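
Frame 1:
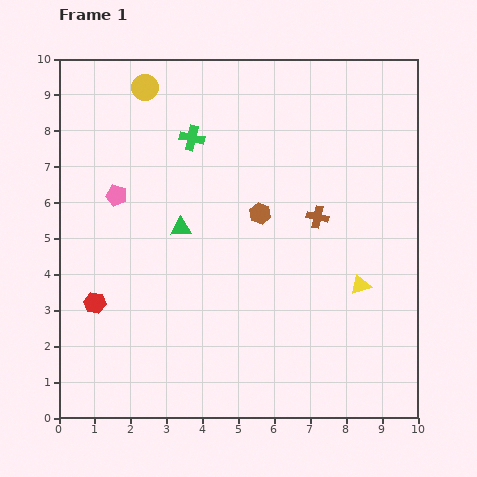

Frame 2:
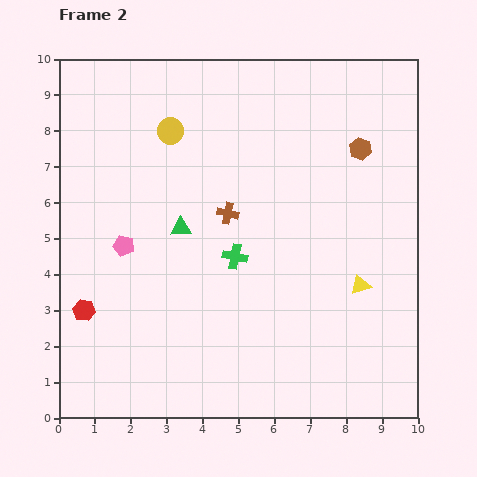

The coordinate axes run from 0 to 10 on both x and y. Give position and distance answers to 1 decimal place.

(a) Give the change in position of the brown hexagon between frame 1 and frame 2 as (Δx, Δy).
(2.8, 1.8)

The brown hexagon was at (5.6, 5.7) in frame 1 and (8.4, 7.5) in frame 2.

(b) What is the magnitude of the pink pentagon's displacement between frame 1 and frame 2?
1.4

The pink pentagon moved from (1.6, 6.2) to (1.8, 4.8), a distance of √(0.2² + 1.4²) ≈ 1.4.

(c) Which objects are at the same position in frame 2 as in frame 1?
the yellow triangle, the green triangle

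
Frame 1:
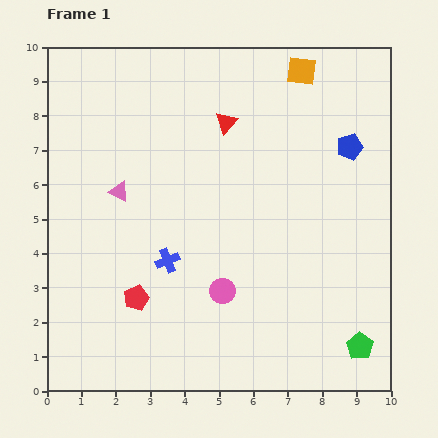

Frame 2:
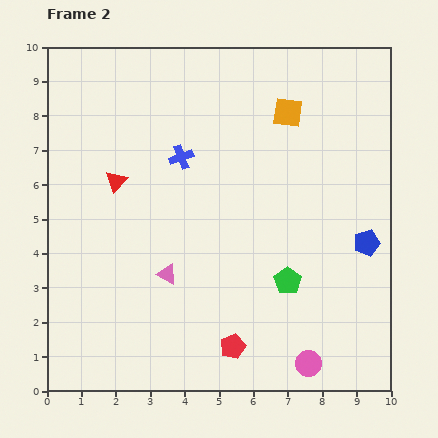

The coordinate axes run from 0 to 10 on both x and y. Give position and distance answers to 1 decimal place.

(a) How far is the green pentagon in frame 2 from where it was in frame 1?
2.8

The green pentagon moved from (9.1, 1.3) to (7.0, 3.2), a distance of √(2.1² + 1.9²) ≈ 2.8.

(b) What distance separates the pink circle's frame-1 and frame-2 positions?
3.3

The pink circle moved from (5.1, 2.9) to (7.6, 0.8), a distance of √(2.5² + 2.1²) ≈ 3.3.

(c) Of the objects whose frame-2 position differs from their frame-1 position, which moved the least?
the orange square

(moved 1.3)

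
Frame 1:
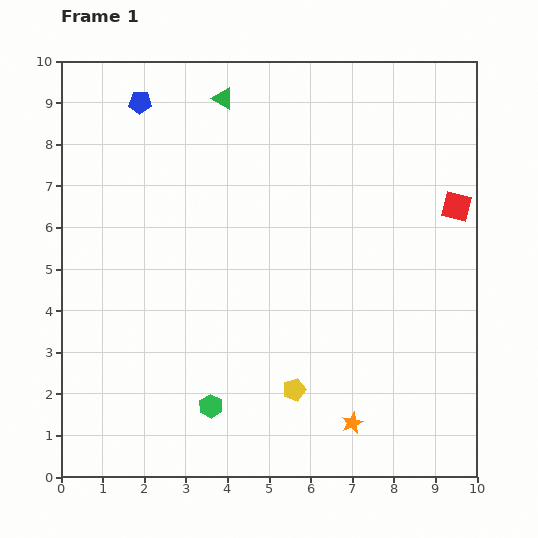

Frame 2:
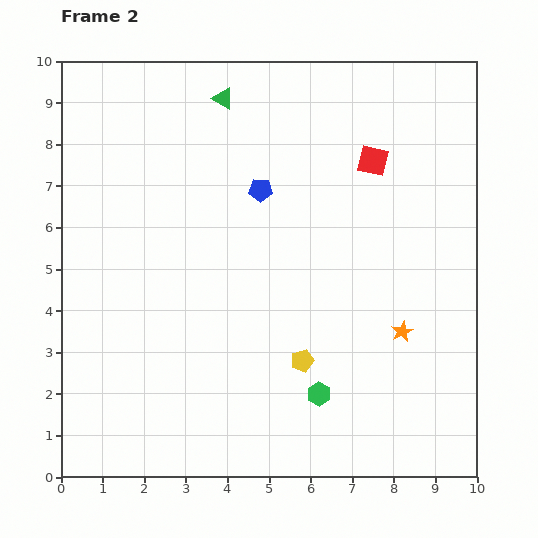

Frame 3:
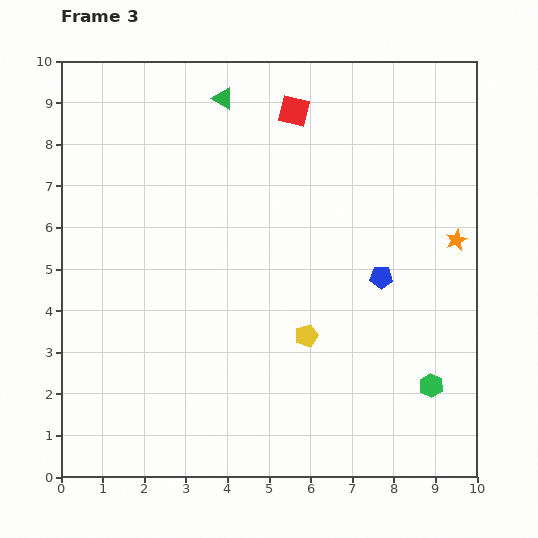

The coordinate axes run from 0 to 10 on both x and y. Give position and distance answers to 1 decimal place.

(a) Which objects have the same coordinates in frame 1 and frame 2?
the green triangle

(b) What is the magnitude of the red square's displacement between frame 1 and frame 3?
4.5

The red square moved from (9.5, 6.5) to (5.6, 8.8), a distance of √(3.9² + 2.3²) ≈ 4.5.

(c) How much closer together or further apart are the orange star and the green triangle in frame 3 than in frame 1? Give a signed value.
-1.8

Distance in frame 1: 8.4. Distance in frame 3: 6.6.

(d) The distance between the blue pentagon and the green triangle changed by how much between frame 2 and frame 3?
+3.3

Distance in frame 2: 2.4. Distance in frame 3: 5.7.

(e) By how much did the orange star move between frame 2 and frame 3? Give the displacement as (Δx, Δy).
(1.3, 2.2)

The orange star was at (8.2, 3.5) in frame 2 and (9.5, 5.7) in frame 3.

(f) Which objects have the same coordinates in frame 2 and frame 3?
the green triangle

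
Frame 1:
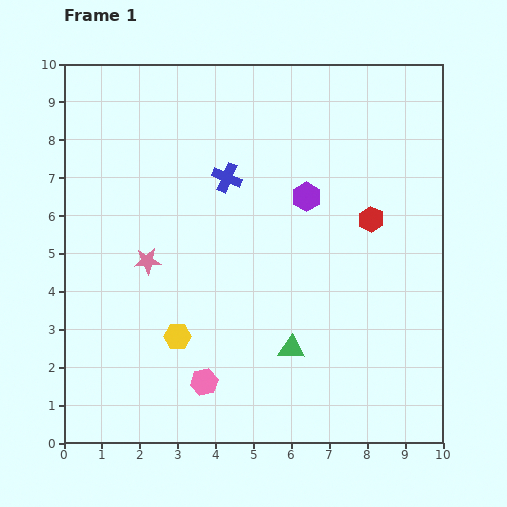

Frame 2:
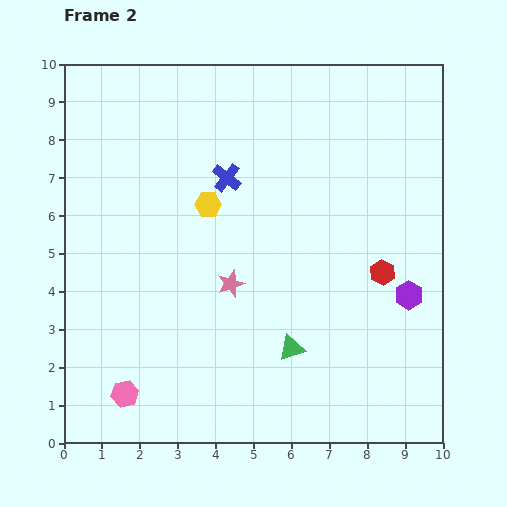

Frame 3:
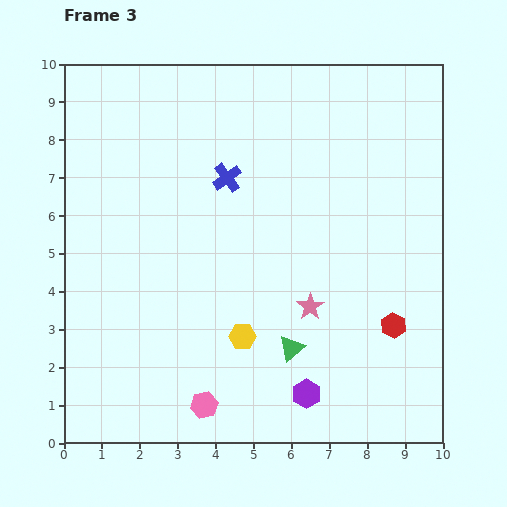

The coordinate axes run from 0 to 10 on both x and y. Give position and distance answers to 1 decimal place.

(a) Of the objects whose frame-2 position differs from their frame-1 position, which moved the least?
the red hexagon

(moved 1.4)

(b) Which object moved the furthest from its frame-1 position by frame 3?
the purple hexagon

(moved 5.2; next 4.5)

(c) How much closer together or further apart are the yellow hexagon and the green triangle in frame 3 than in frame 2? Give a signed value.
-3.1

Distance in frame 2: 4.4. Distance in frame 3: 1.3.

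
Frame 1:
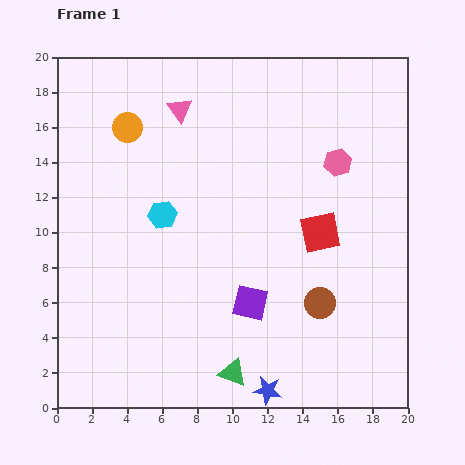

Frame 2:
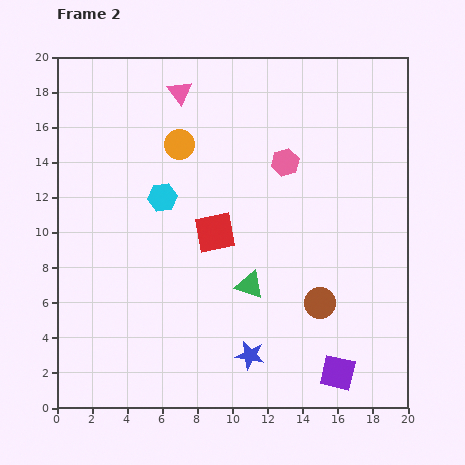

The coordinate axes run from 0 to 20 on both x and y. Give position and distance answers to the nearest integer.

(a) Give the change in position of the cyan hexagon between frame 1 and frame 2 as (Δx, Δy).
(0, 1)

The cyan hexagon was at (6, 11) in frame 1 and (6, 12) in frame 2.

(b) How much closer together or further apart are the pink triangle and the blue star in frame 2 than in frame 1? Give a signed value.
-1

Distance in frame 1: 17. Distance in frame 2: 16.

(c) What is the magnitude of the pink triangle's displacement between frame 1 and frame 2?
1

The pink triangle moved from (7, 17) to (7, 18), a distance of √(0² + 1²) ≈ 1.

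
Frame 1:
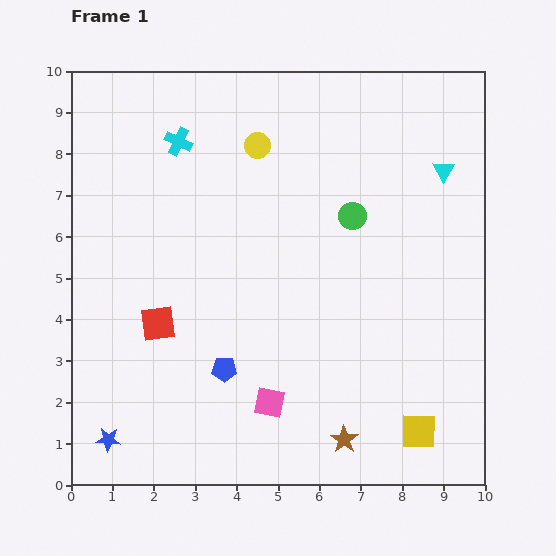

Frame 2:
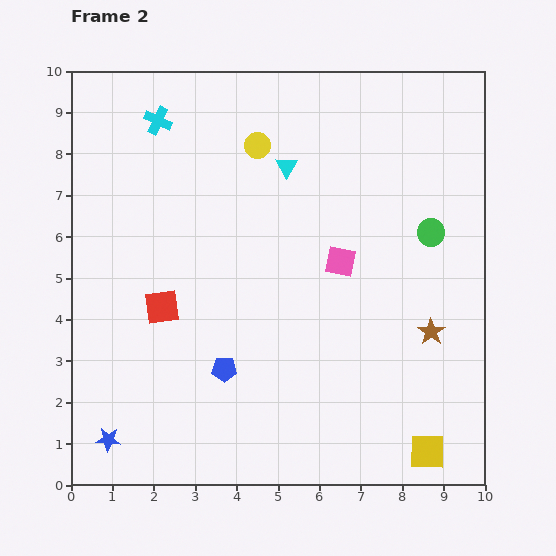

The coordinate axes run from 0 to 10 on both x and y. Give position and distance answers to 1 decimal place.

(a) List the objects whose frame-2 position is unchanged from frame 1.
the blue pentagon, the yellow circle, the blue star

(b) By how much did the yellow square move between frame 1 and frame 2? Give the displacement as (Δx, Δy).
(0.2, -0.5)

The yellow square was at (8.4, 1.3) in frame 1 and (8.6, 0.8) in frame 2.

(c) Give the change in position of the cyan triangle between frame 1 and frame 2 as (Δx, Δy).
(-3.8, 0.1)

The cyan triangle was at (9.0, 7.6) in frame 1 and (5.2, 7.7) in frame 2.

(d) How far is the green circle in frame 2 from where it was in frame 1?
1.9

The green circle moved from (6.8, 6.5) to (8.7, 6.1), a distance of √(1.9² + 0.4²) ≈ 1.9.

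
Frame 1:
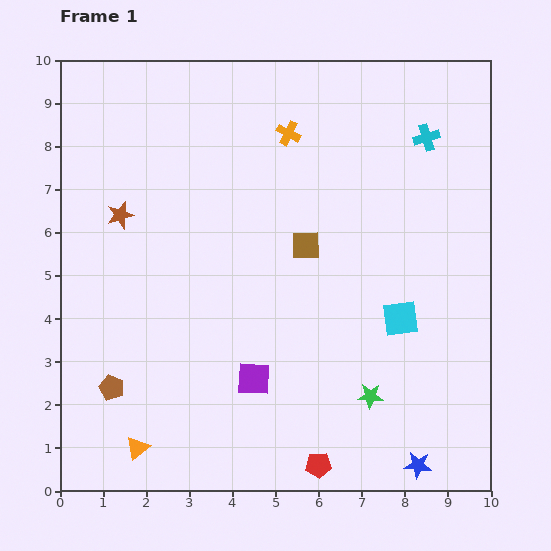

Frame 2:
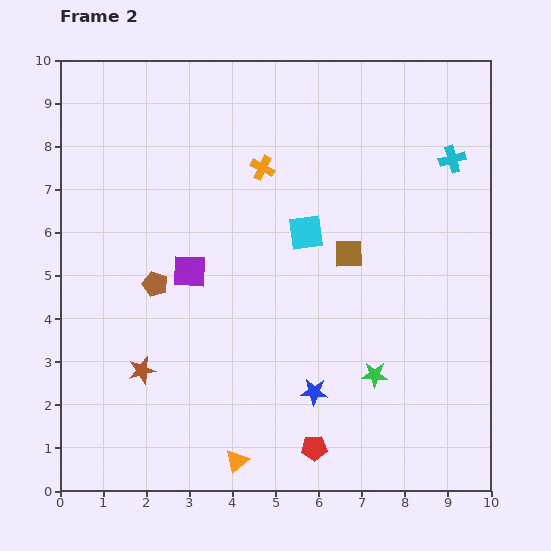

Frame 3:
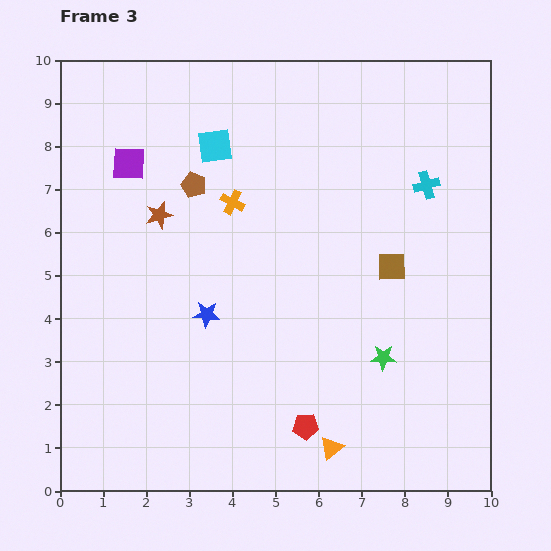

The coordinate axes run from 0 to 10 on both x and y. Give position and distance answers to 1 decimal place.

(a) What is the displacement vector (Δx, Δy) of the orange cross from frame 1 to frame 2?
(-0.6, -0.8)

The orange cross was at (5.3, 8.3) in frame 1 and (4.7, 7.5) in frame 2.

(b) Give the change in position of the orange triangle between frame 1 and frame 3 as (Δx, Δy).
(4.5, 0.0)

The orange triangle was at (1.8, 1.0) in frame 1 and (6.3, 1.0) in frame 3.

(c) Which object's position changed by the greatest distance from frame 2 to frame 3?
the brown star

(moved 3.6; next 3.1)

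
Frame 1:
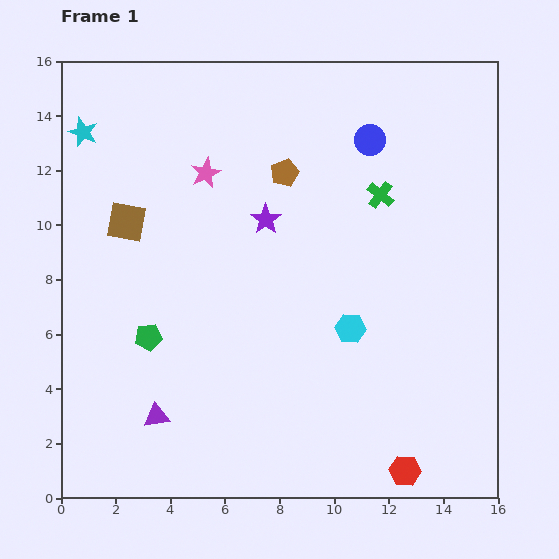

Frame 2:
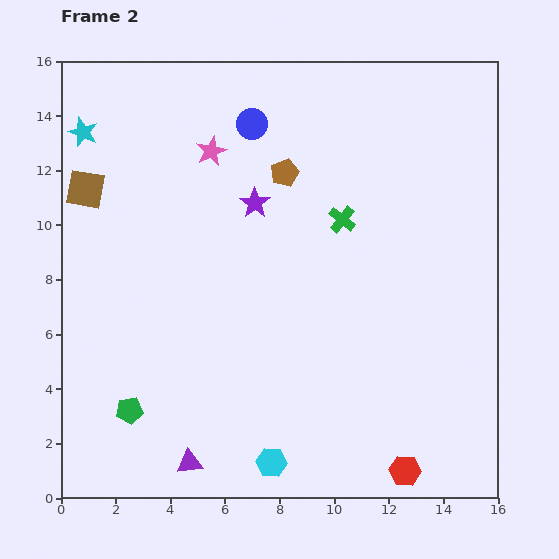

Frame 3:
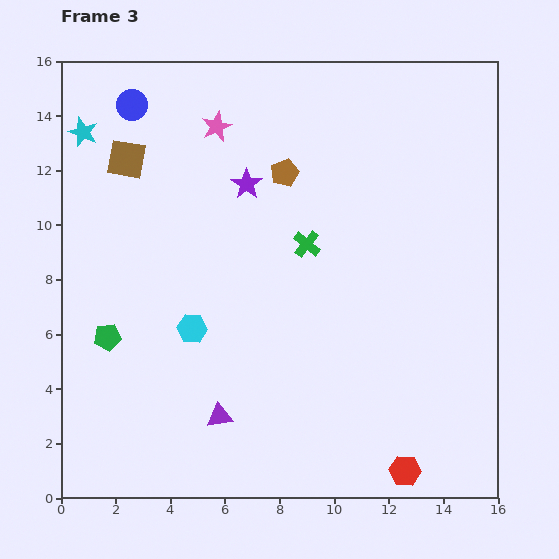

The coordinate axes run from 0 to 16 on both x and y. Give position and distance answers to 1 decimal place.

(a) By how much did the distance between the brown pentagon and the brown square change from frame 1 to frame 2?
+1.2

Distance in frame 1: 6.1. Distance in frame 2: 7.3.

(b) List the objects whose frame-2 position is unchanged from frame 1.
the brown pentagon, the cyan star, the red hexagon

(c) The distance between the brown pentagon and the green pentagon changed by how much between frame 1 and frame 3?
+1.0

Distance in frame 1: 7.8. Distance in frame 3: 8.8.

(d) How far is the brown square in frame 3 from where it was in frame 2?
1.9

The brown square moved from (0.9, 11.3) to (2.4, 12.4), a distance of √(1.5² + 1.1²) ≈ 1.9.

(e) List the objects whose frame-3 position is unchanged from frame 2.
the brown pentagon, the cyan star, the red hexagon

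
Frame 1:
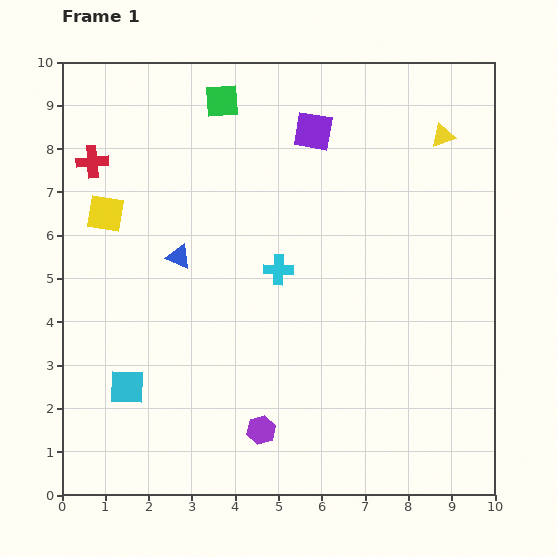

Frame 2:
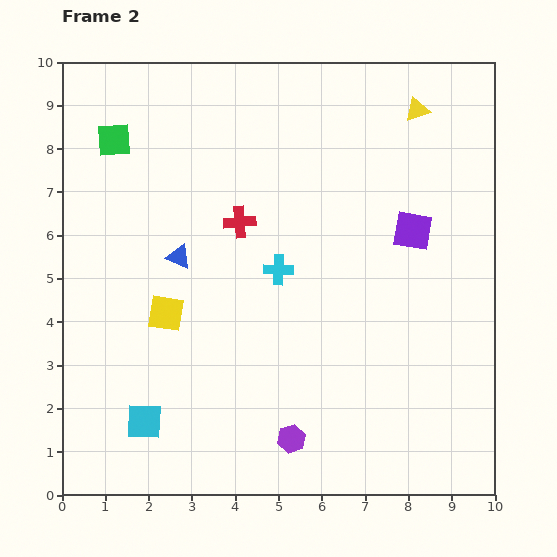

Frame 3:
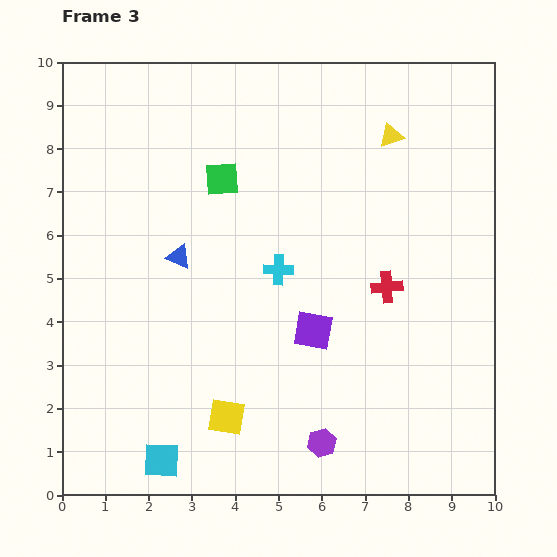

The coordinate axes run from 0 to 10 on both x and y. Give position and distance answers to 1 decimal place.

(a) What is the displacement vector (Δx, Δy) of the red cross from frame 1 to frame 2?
(3.4, -1.4)

The red cross was at (0.7, 7.7) in frame 1 and (4.1, 6.3) in frame 2.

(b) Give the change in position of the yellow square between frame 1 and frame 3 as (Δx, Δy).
(2.8, -4.7)

The yellow square was at (1.0, 6.5) in frame 1 and (3.8, 1.8) in frame 3.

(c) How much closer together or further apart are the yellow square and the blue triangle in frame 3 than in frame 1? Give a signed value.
+1.9

Distance in frame 1: 2.0. Distance in frame 3: 3.9.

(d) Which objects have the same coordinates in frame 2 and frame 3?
the blue triangle, the cyan cross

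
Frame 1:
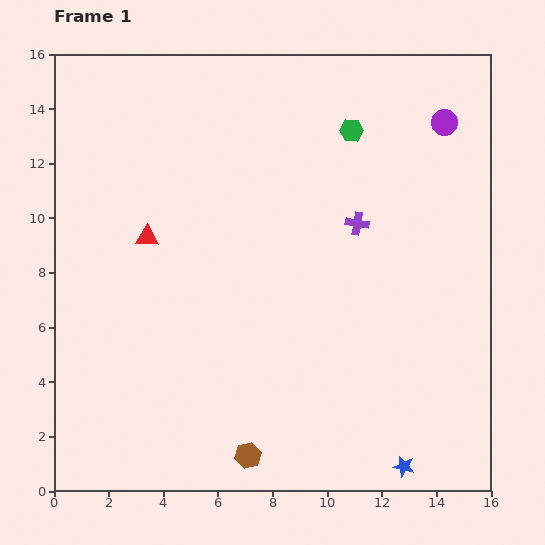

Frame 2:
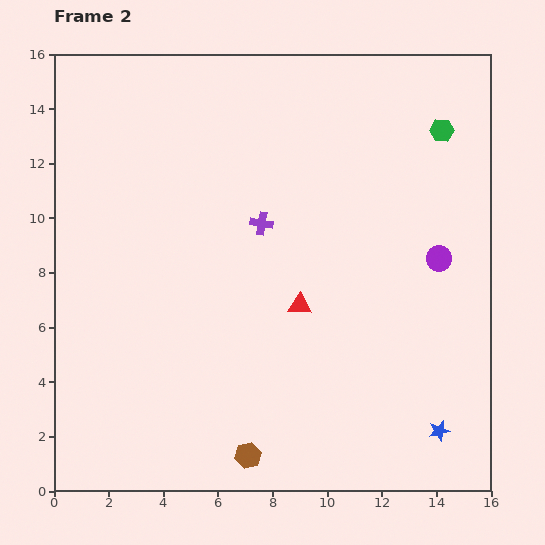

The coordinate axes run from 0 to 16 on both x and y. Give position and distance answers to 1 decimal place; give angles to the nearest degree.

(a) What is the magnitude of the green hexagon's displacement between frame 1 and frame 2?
3.3

The green hexagon moved from (10.9, 13.2) to (14.2, 13.2), a distance of √(3.3² + 0.0²) ≈ 3.3.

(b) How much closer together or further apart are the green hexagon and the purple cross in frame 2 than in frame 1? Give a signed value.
+4.0

Distance in frame 1: 3.4. Distance in frame 2: 7.4.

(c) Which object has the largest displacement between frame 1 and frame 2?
the red triangle

(moved 6.1; next 5.0)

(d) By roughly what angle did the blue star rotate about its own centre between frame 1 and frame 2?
25° counter-clockwise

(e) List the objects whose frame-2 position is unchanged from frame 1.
the brown hexagon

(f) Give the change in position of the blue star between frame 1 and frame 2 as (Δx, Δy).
(1.3, 1.3)

The blue star was at (12.8, 0.9) in frame 1 and (14.1, 2.2) in frame 2.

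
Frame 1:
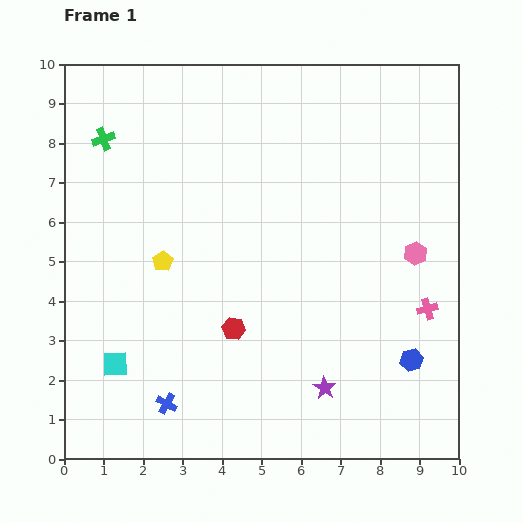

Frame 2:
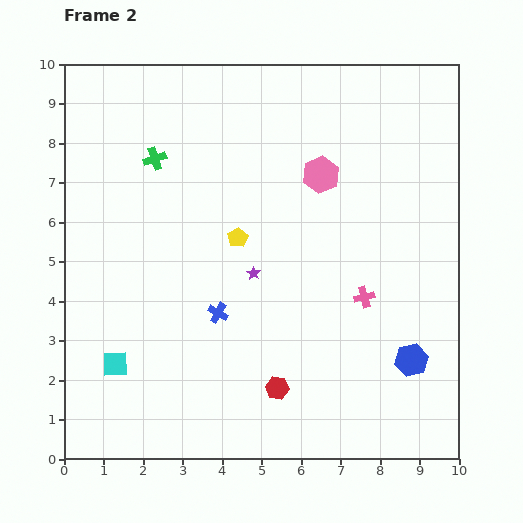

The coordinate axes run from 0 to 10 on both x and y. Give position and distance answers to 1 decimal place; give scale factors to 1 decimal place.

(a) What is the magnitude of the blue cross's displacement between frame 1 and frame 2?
2.6

The blue cross moved from (2.6, 1.4) to (3.9, 3.7), a distance of √(1.3² + 2.3²) ≈ 2.6.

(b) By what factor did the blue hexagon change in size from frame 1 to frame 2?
1.4×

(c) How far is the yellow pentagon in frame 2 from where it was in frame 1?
2.0

The yellow pentagon moved from (2.5, 5.0) to (4.4, 5.6), a distance of √(1.9² + 0.6²) ≈ 2.0.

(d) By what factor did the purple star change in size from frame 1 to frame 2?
0.6×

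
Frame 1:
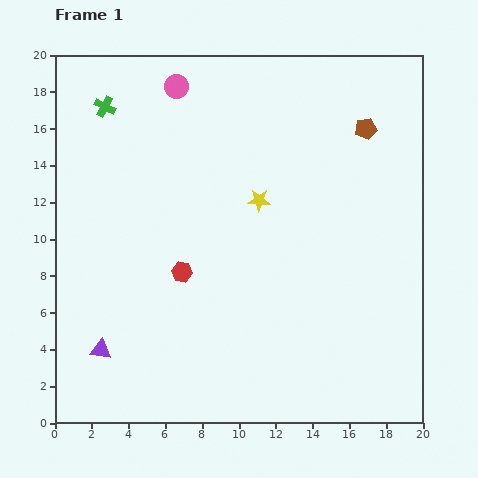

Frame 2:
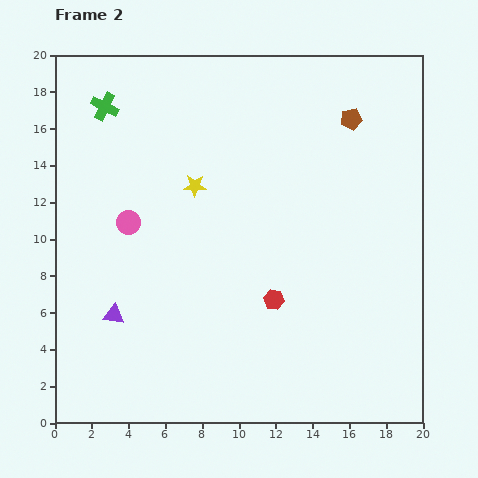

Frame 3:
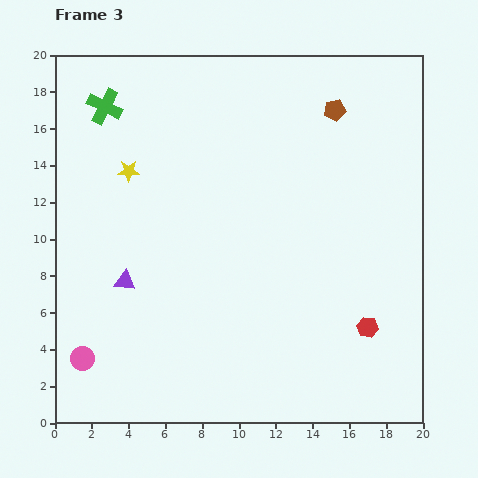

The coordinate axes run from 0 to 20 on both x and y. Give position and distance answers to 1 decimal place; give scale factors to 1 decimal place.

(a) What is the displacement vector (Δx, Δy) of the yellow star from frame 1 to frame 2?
(-3.5, 0.8)

The yellow star was at (11.1, 12.1) in frame 1 and (7.6, 12.9) in frame 2.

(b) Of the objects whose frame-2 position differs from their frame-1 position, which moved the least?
the brown pentagon

(moved 0.9)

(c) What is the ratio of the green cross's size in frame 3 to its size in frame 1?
1.6×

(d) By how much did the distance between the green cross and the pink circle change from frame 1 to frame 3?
+9.7

Distance in frame 1: 4.1. Distance in frame 3: 13.8.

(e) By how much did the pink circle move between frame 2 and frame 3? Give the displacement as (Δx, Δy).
(-2.5, -7.4)

The pink circle was at (4.0, 10.9) in frame 2 and (1.5, 3.5) in frame 3.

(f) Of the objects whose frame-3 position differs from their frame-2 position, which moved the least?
the brown pentagon

(moved 1.0)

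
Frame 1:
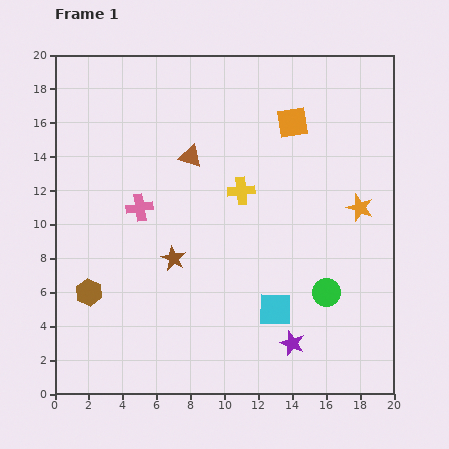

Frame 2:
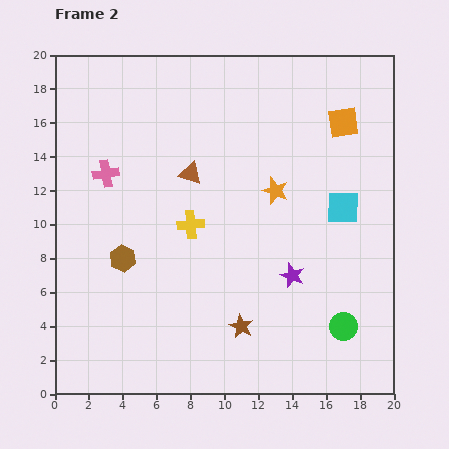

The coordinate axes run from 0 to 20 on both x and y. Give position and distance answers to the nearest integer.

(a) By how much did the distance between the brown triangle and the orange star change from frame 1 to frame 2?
-5

Distance in frame 1: 10. Distance in frame 2: 5.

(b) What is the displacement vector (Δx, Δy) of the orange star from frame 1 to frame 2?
(-5, 1)

The orange star was at (18, 11) in frame 1 and (13, 12) in frame 2.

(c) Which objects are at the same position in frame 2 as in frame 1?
none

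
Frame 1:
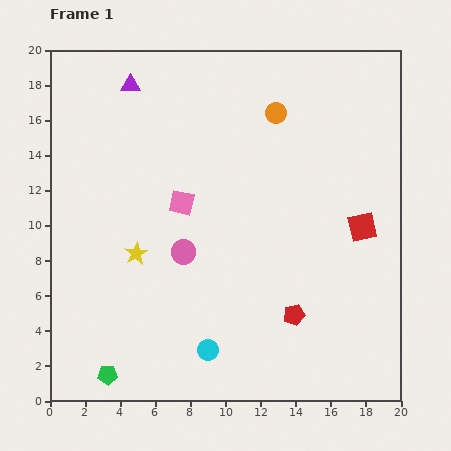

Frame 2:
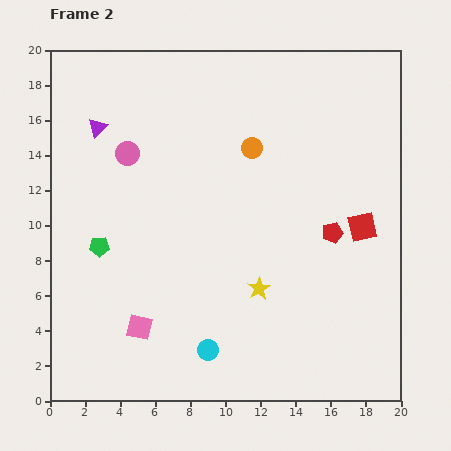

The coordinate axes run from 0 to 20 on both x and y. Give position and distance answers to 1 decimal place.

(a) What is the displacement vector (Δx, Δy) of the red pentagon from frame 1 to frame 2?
(2.2, 4.7)

The red pentagon was at (13.9, 4.9) in frame 1 and (16.1, 9.6) in frame 2.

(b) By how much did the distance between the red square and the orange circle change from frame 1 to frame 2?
-0.4

Distance in frame 1: 8.1. Distance in frame 2: 7.7.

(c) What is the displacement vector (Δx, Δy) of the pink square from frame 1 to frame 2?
(-2.4, -7.1)

The pink square was at (7.5, 11.3) in frame 1 and (5.1, 4.2) in frame 2.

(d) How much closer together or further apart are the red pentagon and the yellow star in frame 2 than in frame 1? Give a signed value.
-4.4

Distance in frame 1: 9.7. Distance in frame 2: 5.3.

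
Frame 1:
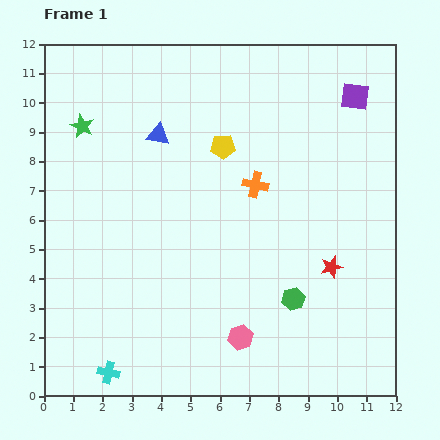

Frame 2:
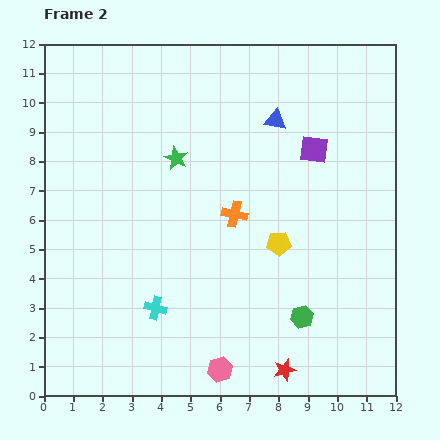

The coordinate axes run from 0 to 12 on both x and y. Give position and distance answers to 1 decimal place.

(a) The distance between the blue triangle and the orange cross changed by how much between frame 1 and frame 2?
-0.2

Distance in frame 1: 3.7. Distance in frame 2: 3.5.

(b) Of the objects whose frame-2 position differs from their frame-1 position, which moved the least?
the green hexagon

(moved 0.7)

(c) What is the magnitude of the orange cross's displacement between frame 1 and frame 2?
1.2

The orange cross moved from (7.2, 7.2) to (6.5, 6.2), a distance of √(0.7² + 1.0²) ≈ 1.2.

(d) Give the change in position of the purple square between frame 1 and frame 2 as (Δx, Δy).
(-1.4, -1.8)

The purple square was at (10.6, 10.2) in frame 1 and (9.2, 8.4) in frame 2.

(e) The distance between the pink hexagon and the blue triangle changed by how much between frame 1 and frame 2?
+1.3

Distance in frame 1: 7.4. Distance in frame 2: 8.7.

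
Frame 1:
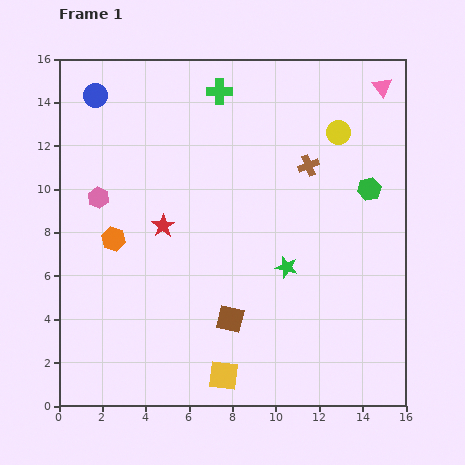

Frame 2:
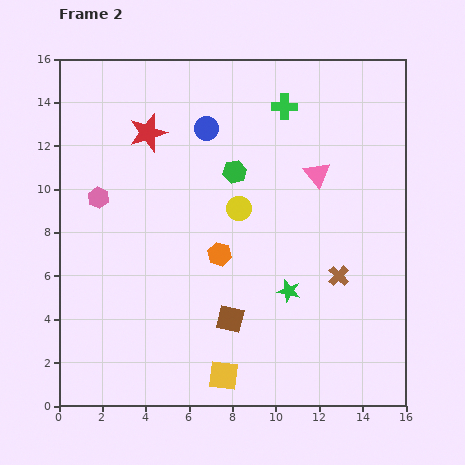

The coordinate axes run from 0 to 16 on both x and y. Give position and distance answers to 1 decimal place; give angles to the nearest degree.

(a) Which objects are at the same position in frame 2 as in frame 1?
the brown square, the yellow square, the pink hexagon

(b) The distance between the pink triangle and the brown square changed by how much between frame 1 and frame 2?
-5.0

Distance in frame 1: 12.8. Distance in frame 2: 7.8.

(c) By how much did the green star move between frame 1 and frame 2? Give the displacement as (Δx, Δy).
(0.1, -1.1)

The green star was at (10.5, 6.4) in frame 1 and (10.6, 5.3) in frame 2.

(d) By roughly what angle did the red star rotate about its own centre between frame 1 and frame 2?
17° clockwise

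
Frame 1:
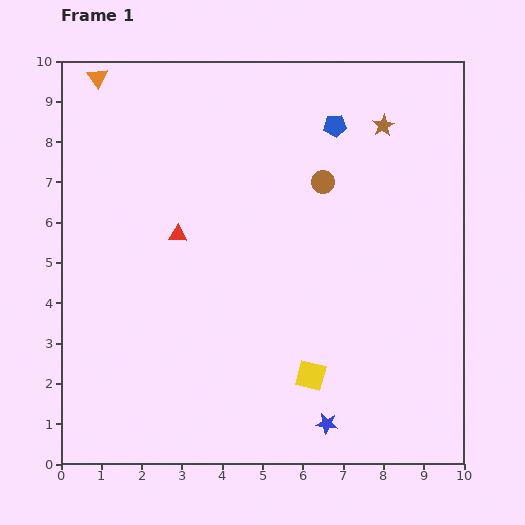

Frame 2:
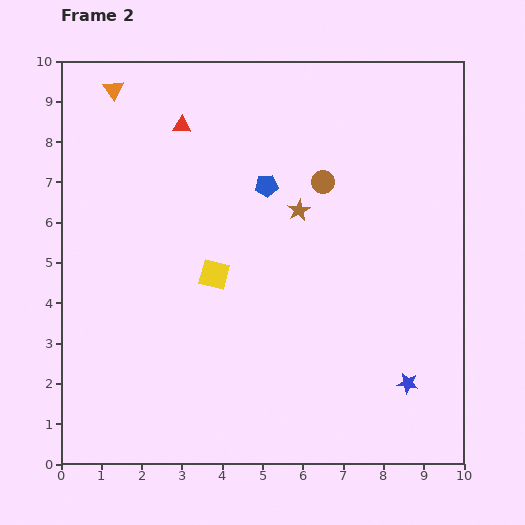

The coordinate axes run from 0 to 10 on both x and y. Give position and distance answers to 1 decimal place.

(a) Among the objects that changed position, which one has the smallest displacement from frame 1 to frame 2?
the orange triangle

(moved 0.5)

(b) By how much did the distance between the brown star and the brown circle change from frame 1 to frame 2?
-1.2

Distance in frame 1: 2.1. Distance in frame 2: 0.9.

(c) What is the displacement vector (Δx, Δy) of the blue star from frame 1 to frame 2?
(2.0, 1.0)

The blue star was at (6.6, 1.0) in frame 1 and (8.6, 2.0) in frame 2.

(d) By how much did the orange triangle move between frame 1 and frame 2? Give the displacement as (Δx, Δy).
(0.4, -0.3)

The orange triangle was at (0.9, 9.6) in frame 1 and (1.3, 9.3) in frame 2.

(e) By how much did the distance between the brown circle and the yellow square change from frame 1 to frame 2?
-1.3

Distance in frame 1: 4.8. Distance in frame 2: 3.5.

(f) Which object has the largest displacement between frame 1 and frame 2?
the yellow square

(moved 3.5; next 3.0)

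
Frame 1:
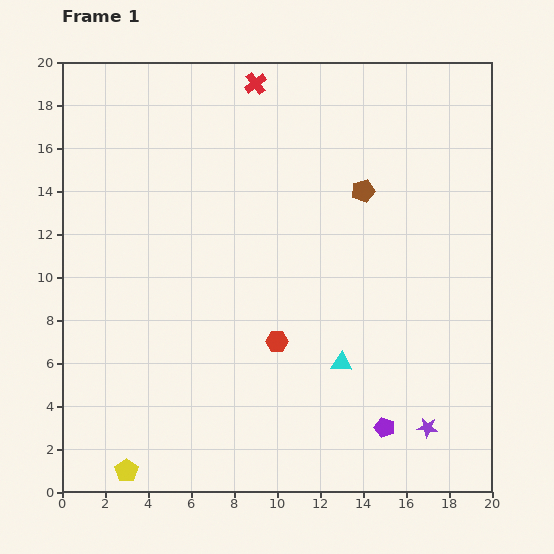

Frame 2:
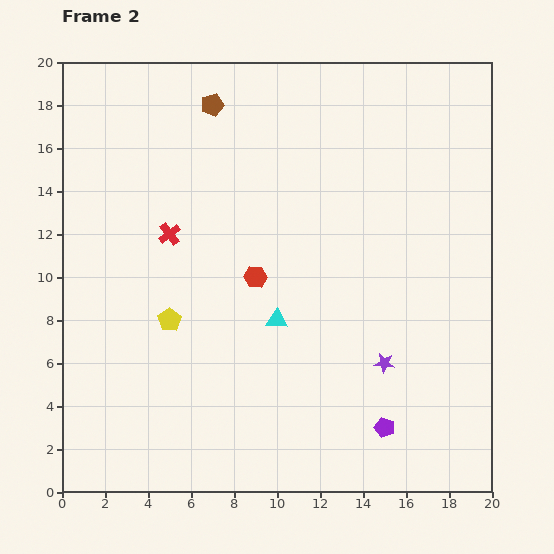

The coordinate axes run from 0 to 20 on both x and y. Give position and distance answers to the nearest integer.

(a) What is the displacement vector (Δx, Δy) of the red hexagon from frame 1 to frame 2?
(-1, 3)

The red hexagon was at (10, 7) in frame 1 and (9, 10) in frame 2.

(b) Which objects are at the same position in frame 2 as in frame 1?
the purple pentagon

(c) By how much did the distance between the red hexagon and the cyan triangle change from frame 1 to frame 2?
-1

Distance in frame 1: 3. Distance in frame 2: 2.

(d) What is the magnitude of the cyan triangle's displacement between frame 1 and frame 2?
4

The cyan triangle moved from (13, 6) to (10, 8), a distance of √(3² + 2²) ≈ 4.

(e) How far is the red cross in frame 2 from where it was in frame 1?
8

The red cross moved from (9, 19) to (5, 12), a distance of √(4² + 7²) ≈ 8.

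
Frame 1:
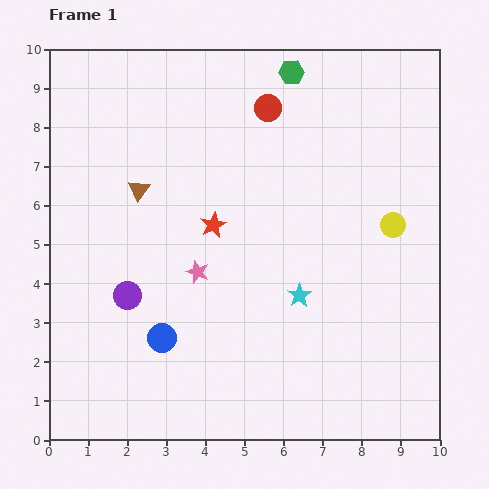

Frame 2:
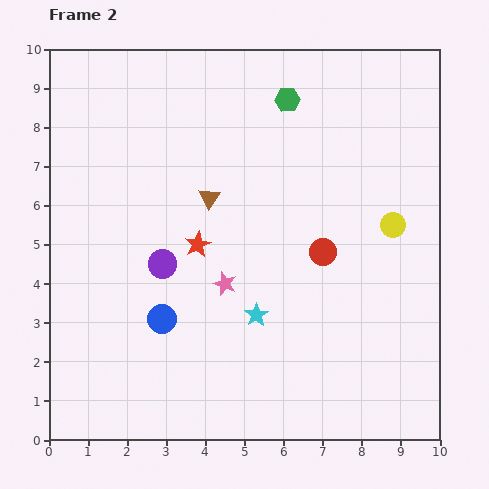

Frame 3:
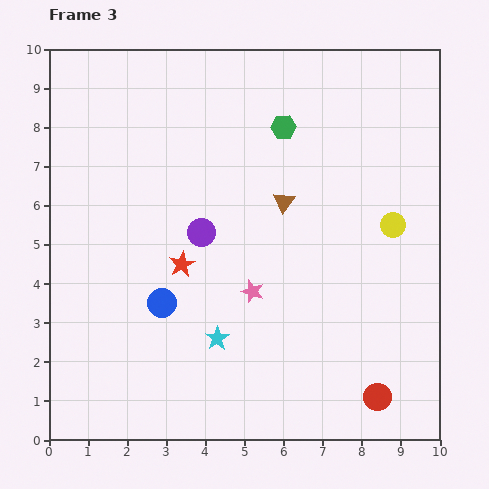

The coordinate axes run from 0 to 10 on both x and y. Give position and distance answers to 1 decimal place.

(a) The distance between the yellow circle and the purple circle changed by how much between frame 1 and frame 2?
-1.0

Distance in frame 1: 7.0. Distance in frame 2: 6.0.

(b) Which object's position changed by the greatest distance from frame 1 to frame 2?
the red circle

(moved 4.0; next 1.8)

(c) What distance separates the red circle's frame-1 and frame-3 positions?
7.9

The red circle moved from (5.6, 8.5) to (8.4, 1.1), a distance of √(2.8² + 7.4²) ≈ 7.9.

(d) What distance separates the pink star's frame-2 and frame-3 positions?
0.7

The pink star moved from (4.5, 4.0) to (5.2, 3.8), a distance of √(0.7² + 0.2²) ≈ 0.7.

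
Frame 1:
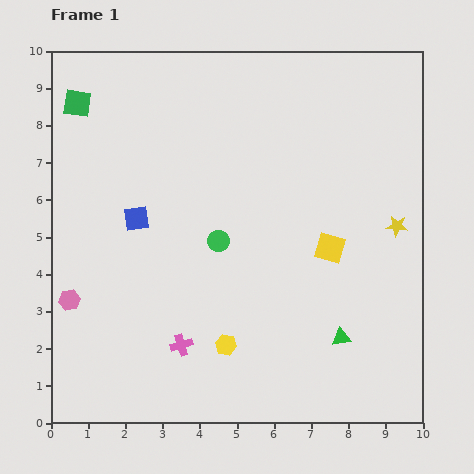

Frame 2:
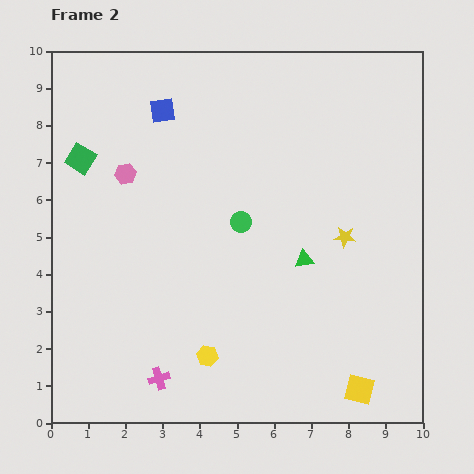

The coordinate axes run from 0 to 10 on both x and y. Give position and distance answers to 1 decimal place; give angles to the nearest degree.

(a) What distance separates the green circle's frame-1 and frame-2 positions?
0.8

The green circle moved from (4.5, 4.9) to (5.1, 5.4), a distance of √(0.6² + 0.5²) ≈ 0.8.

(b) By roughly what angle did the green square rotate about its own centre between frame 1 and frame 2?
23° clockwise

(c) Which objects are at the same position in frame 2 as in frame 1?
none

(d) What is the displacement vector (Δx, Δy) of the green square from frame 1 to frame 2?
(0.1, -1.5)

The green square was at (0.7, 8.6) in frame 1 and (0.8, 7.1) in frame 2.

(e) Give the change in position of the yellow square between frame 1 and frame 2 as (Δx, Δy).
(0.8, -3.8)

The yellow square was at (7.5, 4.7) in frame 1 and (8.3, 0.9) in frame 2.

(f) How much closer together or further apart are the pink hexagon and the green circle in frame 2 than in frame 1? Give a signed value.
-0.9

Distance in frame 1: 4.3. Distance in frame 2: 3.4.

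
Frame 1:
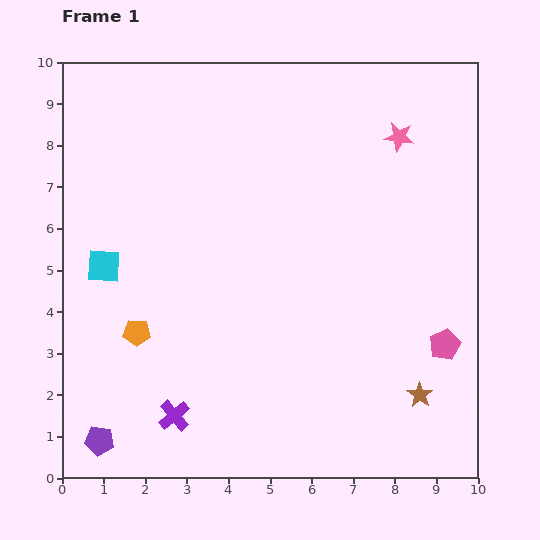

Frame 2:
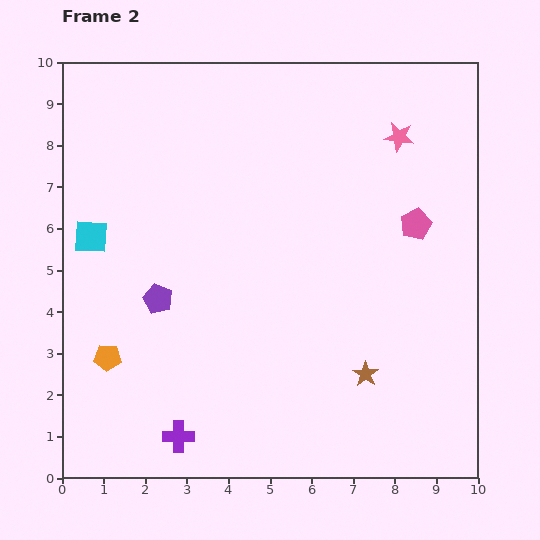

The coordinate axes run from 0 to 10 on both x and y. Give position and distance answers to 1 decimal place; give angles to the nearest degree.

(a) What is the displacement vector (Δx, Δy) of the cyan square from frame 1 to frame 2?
(-0.3, 0.7)

The cyan square was at (1.0, 5.1) in frame 1 and (0.7, 5.8) in frame 2.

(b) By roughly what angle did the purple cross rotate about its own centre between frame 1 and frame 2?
39° clockwise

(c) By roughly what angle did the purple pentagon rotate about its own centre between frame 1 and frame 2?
16° clockwise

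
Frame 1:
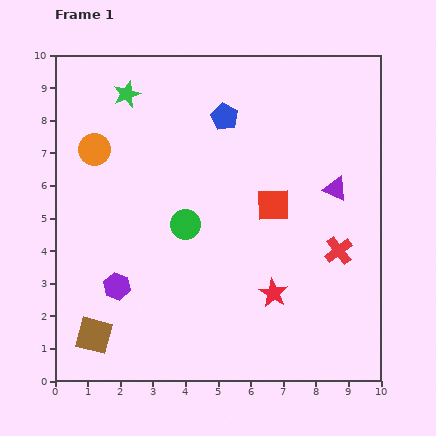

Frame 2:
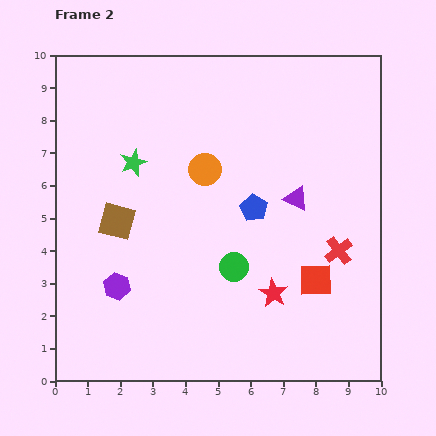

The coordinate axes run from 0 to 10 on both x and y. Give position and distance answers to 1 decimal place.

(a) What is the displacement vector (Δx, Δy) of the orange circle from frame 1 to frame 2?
(3.4, -0.6)

The orange circle was at (1.2, 7.1) in frame 1 and (4.6, 6.5) in frame 2.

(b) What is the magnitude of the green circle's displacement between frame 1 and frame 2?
2.0

The green circle moved from (4.0, 4.8) to (5.5, 3.5), a distance of √(1.5² + 1.3²) ≈ 2.0.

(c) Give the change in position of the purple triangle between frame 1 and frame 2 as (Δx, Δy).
(-1.2, -0.3)

The purple triangle was at (8.6, 5.9) in frame 1 and (7.4, 5.6) in frame 2.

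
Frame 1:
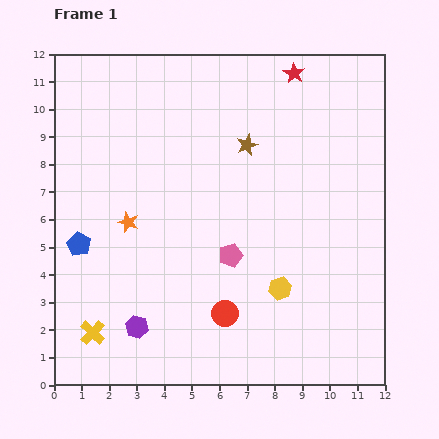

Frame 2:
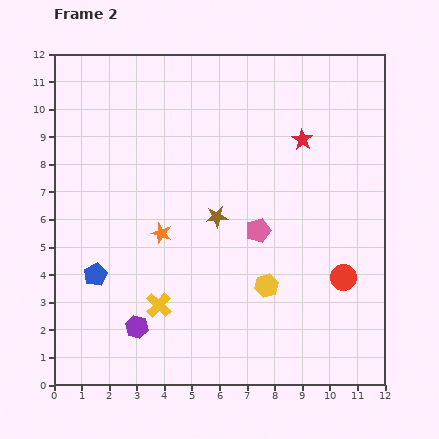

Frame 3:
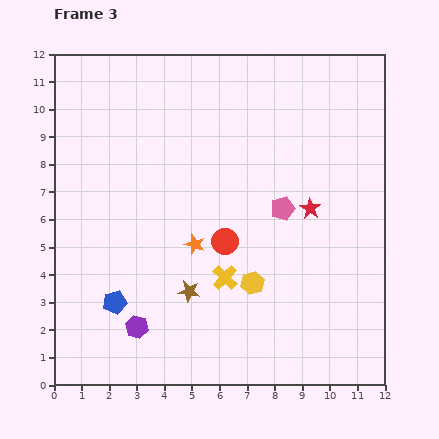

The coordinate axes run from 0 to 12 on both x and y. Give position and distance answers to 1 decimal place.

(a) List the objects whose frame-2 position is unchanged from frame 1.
the purple hexagon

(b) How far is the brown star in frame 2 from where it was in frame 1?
2.8

The brown star moved from (7.0, 8.7) to (5.9, 6.1), a distance of √(1.1² + 2.6²) ≈ 2.8.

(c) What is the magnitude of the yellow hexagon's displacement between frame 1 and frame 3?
1.0

The yellow hexagon moved from (8.2, 3.5) to (7.2, 3.7), a distance of √(1.0² + 0.2²) ≈ 1.0.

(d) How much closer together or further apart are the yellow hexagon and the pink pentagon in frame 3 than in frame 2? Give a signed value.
+0.9

Distance in frame 2: 2.0. Distance in frame 3: 2.9.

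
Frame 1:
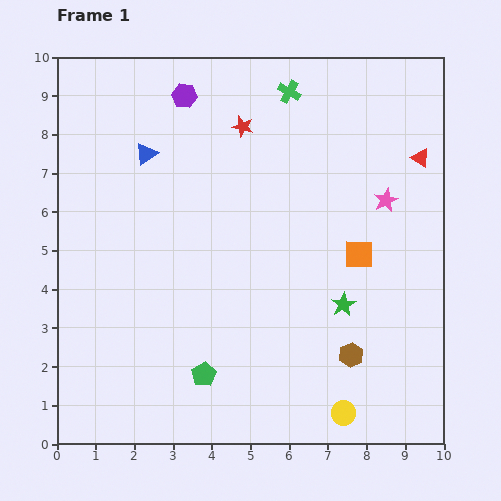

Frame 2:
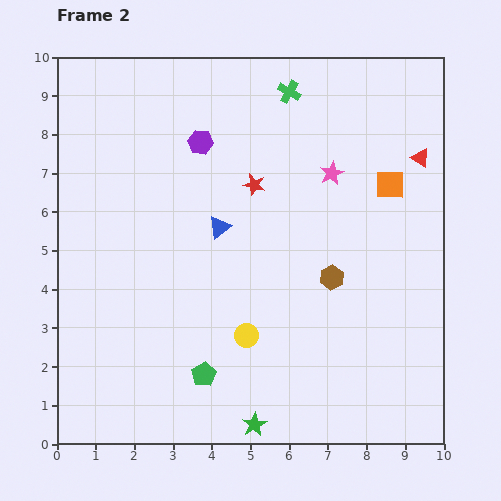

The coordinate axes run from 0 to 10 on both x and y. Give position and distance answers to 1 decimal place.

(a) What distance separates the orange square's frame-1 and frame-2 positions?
2.0

The orange square moved from (7.8, 4.9) to (8.6, 6.7), a distance of √(0.8² + 1.8²) ≈ 2.0.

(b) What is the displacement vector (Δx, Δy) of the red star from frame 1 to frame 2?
(0.3, -1.5)

The red star was at (4.8, 8.2) in frame 1 and (5.1, 6.7) in frame 2.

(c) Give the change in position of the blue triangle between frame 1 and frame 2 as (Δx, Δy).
(1.9, -1.9)

The blue triangle was at (2.3, 7.5) in frame 1 and (4.2, 5.6) in frame 2.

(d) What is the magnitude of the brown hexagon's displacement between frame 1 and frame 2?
2.1

The brown hexagon moved from (7.6, 2.3) to (7.1, 4.3), a distance of √(0.5² + 2.0²) ≈ 2.1.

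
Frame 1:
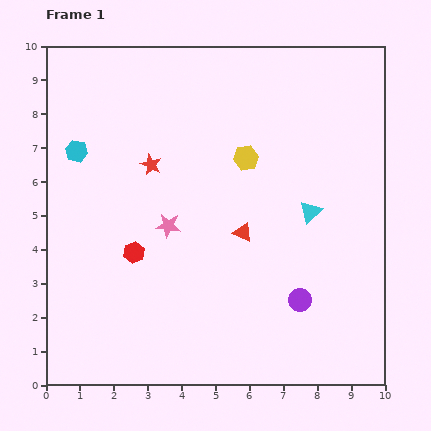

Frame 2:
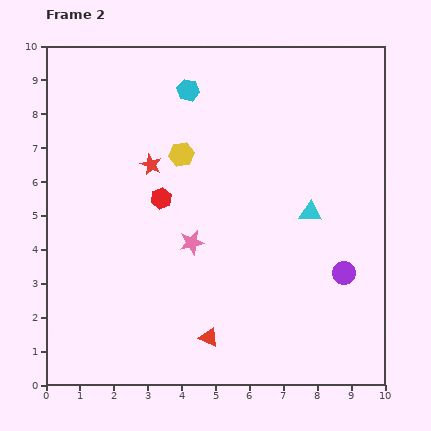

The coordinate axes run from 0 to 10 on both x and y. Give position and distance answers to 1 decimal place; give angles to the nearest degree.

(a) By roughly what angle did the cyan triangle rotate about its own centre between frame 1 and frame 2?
48° clockwise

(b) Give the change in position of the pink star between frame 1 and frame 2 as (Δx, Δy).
(0.7, -0.5)

The pink star was at (3.6, 4.7) in frame 1 and (4.3, 4.2) in frame 2.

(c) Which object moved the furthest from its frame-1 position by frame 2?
the cyan hexagon

(moved 3.8; next 3.3)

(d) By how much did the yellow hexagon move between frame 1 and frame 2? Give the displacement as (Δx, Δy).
(-1.9, 0.1)

The yellow hexagon was at (5.9, 6.7) in frame 1 and (4.0, 6.8) in frame 2.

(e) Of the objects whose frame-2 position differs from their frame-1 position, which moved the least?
the pink star

(moved 0.9)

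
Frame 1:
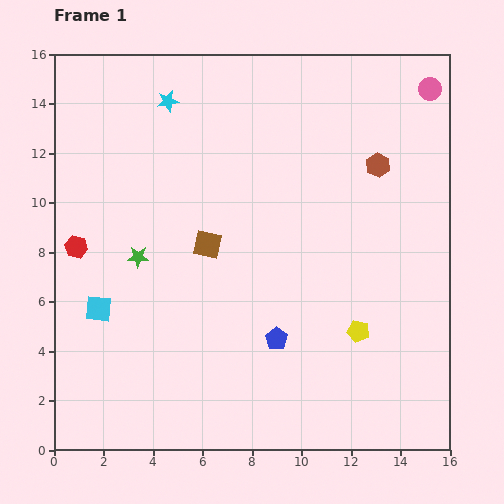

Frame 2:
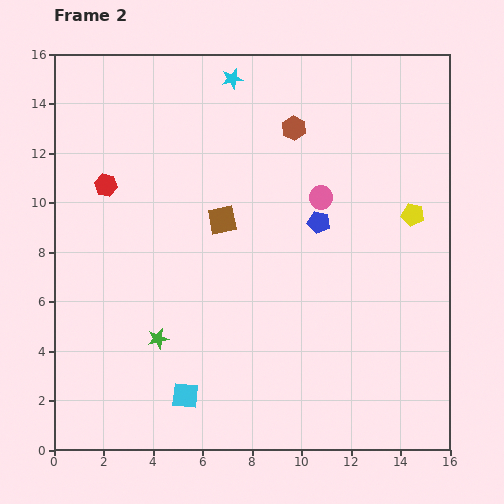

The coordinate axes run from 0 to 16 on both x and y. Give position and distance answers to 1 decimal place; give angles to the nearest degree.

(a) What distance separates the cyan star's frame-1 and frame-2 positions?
2.8

The cyan star moved from (4.6, 14.1) to (7.2, 15.0), a distance of √(2.6² + 0.9²) ≈ 2.8.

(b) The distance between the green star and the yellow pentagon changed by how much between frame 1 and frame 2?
+2.0

Distance in frame 1: 9.4. Distance in frame 2: 11.4.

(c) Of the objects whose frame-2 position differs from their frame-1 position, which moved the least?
the brown square

(moved 1.2)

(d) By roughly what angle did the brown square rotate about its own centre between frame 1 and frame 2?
24° counter-clockwise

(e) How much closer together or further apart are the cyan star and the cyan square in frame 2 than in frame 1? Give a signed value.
+4.0

Distance in frame 1: 8.9. Distance in frame 2: 12.9.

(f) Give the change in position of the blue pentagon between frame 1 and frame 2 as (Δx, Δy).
(1.7, 4.7)

The blue pentagon was at (9.0, 4.5) in frame 1 and (10.7, 9.2) in frame 2.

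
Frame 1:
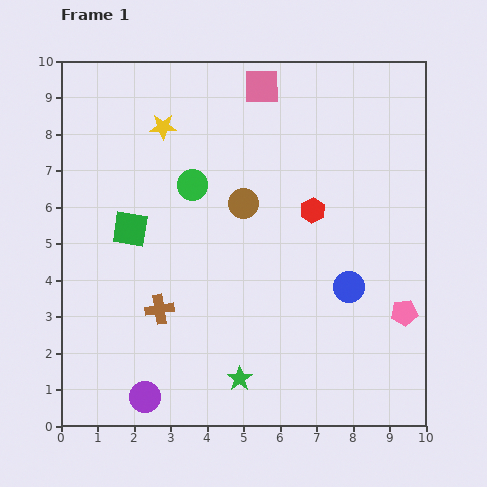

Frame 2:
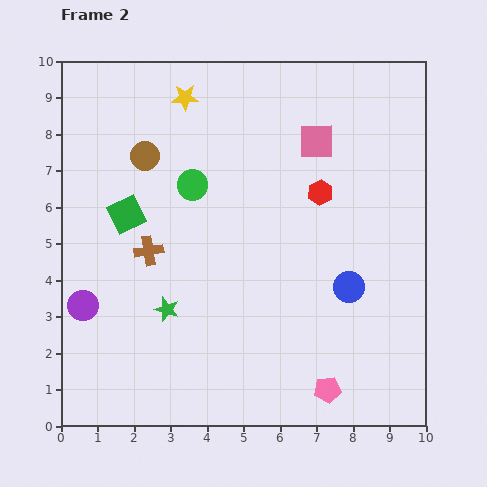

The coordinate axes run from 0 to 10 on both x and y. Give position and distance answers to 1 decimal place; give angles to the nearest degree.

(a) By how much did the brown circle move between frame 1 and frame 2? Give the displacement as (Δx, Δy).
(-2.7, 1.3)

The brown circle was at (5.0, 6.1) in frame 1 and (2.3, 7.4) in frame 2.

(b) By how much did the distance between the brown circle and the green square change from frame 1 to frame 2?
-1.5

Distance in frame 1: 3.2. Distance in frame 2: 1.7.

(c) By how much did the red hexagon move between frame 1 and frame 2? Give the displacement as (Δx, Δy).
(0.2, 0.5)

The red hexagon was at (6.9, 5.9) in frame 1 and (7.1, 6.4) in frame 2.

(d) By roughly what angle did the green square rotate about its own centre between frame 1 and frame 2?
35° counter-clockwise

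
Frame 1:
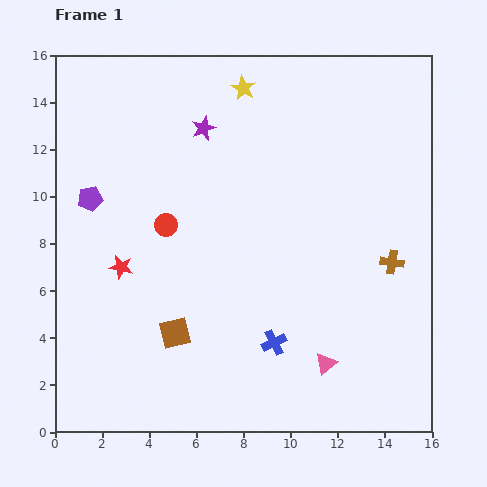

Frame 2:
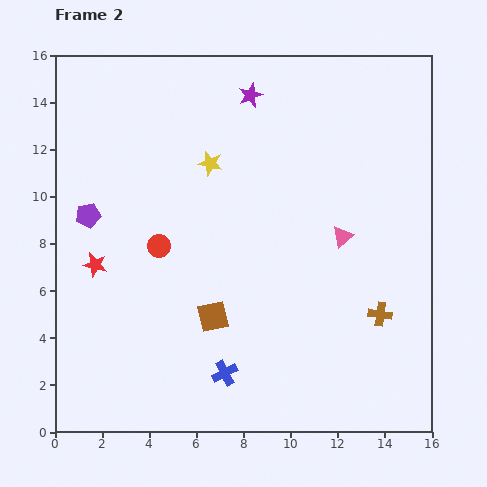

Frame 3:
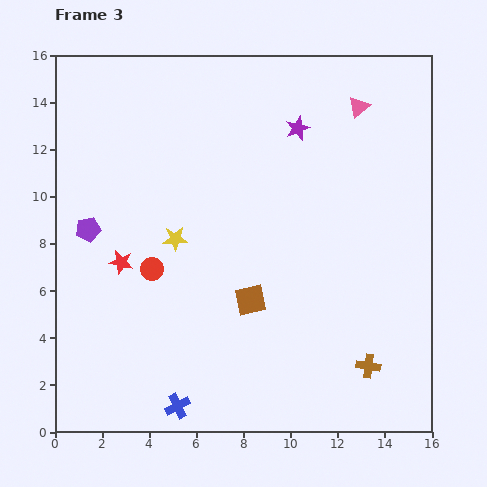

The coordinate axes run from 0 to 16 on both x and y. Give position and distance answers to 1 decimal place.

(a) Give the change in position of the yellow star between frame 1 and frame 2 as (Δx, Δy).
(-1.4, -3.2)

The yellow star was at (8.0, 14.6) in frame 1 and (6.6, 11.4) in frame 2.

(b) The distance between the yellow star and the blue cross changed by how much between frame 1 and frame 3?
-3.8

Distance in frame 1: 10.9. Distance in frame 3: 7.1.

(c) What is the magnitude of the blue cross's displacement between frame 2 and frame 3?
2.4

The blue cross moved from (7.2, 2.5) to (5.2, 1.1), a distance of √(2.0² + 1.4²) ≈ 2.4.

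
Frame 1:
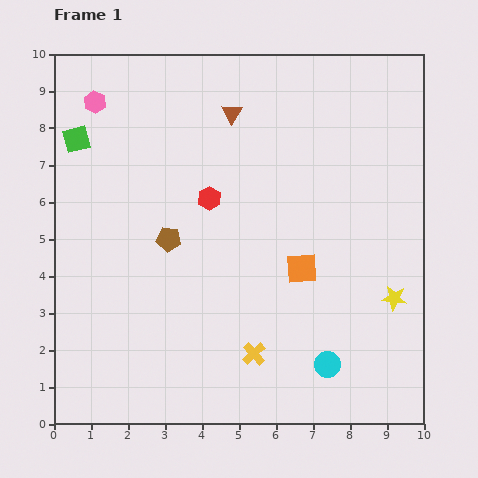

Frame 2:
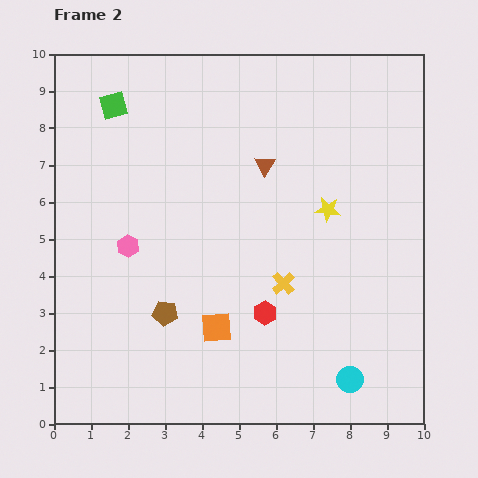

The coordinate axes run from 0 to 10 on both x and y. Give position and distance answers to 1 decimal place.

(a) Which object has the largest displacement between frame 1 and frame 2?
the pink hexagon

(moved 4.0; next 3.4)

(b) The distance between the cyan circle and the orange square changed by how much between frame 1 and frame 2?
+1.2

Distance in frame 1: 2.7. Distance in frame 2: 3.9.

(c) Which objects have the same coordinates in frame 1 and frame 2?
none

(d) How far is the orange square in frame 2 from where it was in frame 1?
2.8

The orange square moved from (6.7, 4.2) to (4.4, 2.6), a distance of √(2.3² + 1.6²) ≈ 2.8.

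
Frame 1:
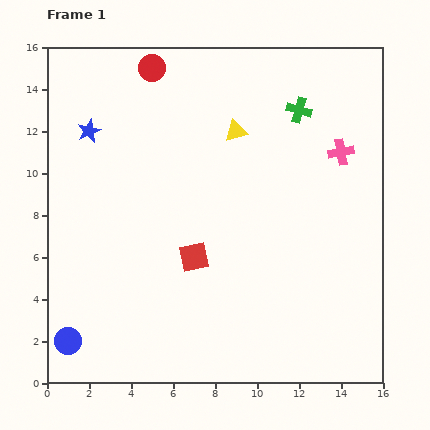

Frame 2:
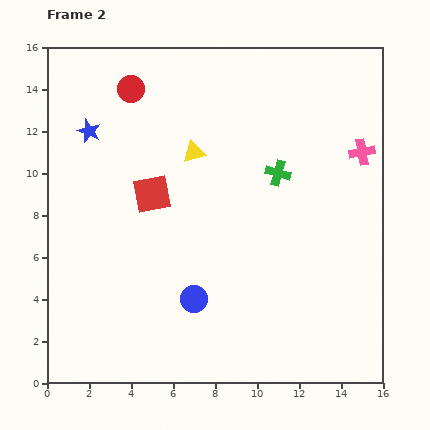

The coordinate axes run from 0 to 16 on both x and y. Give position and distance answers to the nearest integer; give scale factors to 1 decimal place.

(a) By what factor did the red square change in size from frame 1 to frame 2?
1.3×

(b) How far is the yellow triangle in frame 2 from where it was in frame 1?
2

The yellow triangle moved from (9, 12) to (7, 11), a distance of √(2² + 1²) ≈ 2.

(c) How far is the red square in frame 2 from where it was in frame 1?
4

The red square moved from (7, 6) to (5, 9), a distance of √(2² + 3²) ≈ 4.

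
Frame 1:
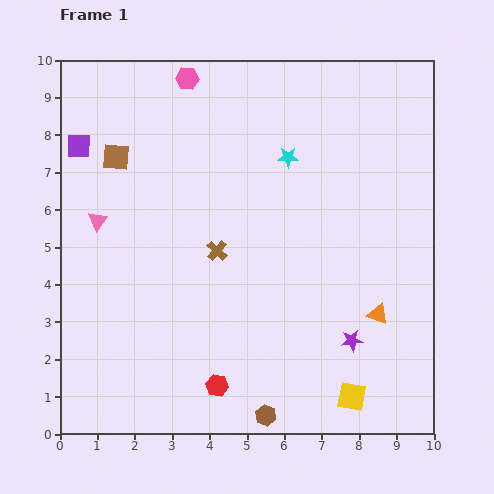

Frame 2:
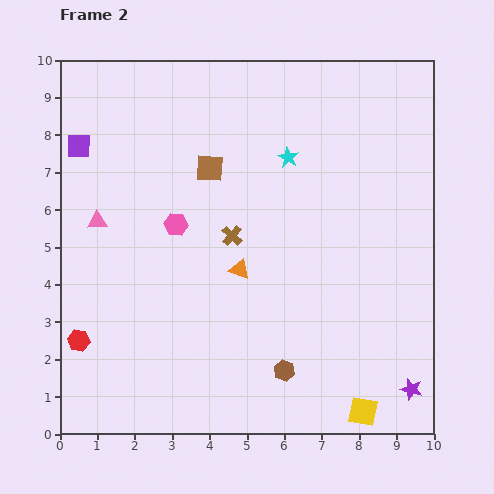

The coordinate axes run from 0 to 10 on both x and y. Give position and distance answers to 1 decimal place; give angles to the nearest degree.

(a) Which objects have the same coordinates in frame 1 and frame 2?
the purple square, the pink triangle, the cyan star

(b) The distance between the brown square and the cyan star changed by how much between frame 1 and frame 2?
-2.5

Distance in frame 1: 4.6. Distance in frame 2: 2.1.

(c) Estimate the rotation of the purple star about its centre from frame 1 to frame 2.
24° clockwise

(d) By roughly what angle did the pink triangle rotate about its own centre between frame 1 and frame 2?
50° clockwise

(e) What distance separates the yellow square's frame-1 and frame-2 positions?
0.5

The yellow square moved from (7.8, 1.0) to (8.1, 0.6), a distance of √(0.3² + 0.4²) ≈ 0.5.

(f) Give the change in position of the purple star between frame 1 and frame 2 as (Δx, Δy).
(1.6, -1.3)

The purple star was at (7.8, 2.5) in frame 1 and (9.4, 1.2) in frame 2.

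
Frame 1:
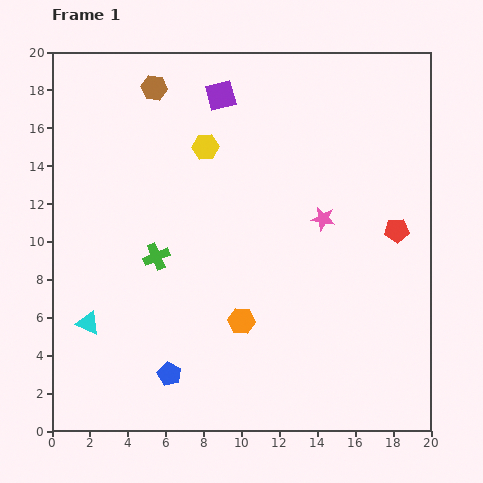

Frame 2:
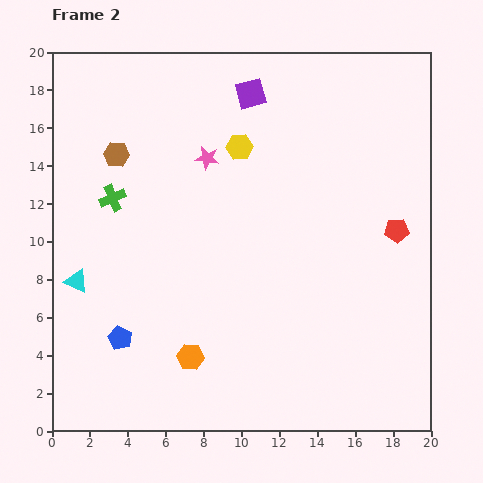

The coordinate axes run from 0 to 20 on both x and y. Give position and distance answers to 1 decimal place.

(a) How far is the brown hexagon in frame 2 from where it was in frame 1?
4.0

The brown hexagon moved from (5.4, 18.1) to (3.4, 14.6), a distance of √(2.0² + 3.5²) ≈ 4.0.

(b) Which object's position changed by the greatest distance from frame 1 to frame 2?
the pink star

(moved 6.9; next 4.0)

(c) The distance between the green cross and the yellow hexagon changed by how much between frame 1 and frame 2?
+0.8

Distance in frame 1: 6.4. Distance in frame 2: 7.2.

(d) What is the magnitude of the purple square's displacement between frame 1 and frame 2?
1.6

The purple square moved from (8.9, 17.7) to (10.5, 17.8), a distance of √(1.6² + 0.1²) ≈ 1.6.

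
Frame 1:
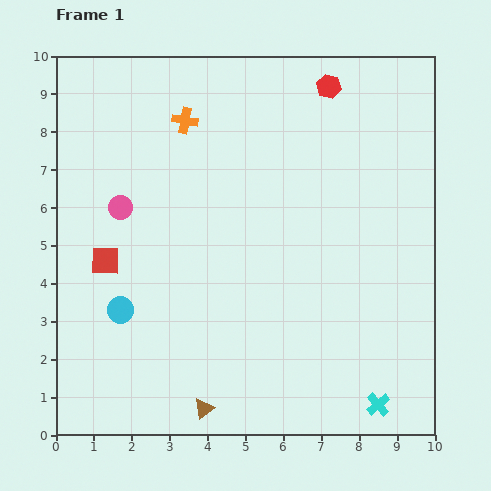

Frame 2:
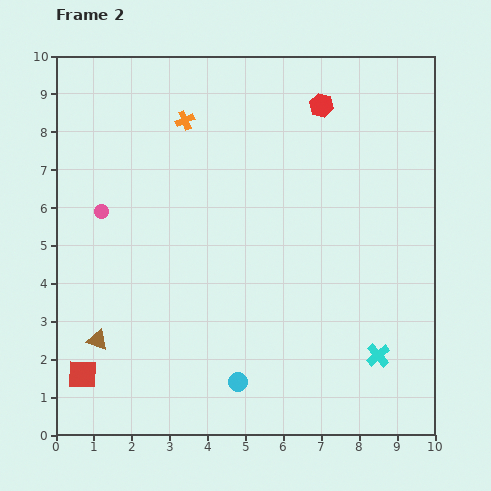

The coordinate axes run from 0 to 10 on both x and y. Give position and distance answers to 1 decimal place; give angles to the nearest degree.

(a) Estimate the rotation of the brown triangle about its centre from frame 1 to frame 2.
54° clockwise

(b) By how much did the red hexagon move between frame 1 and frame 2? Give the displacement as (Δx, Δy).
(-0.2, -0.5)

The red hexagon was at (7.2, 9.2) in frame 1 and (7.0, 8.7) in frame 2.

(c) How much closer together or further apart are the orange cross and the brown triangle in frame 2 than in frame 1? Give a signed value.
-1.4

Distance in frame 1: 7.6. Distance in frame 2: 6.2.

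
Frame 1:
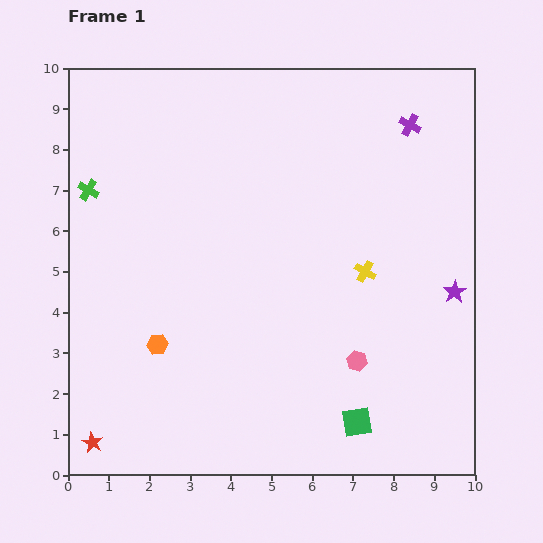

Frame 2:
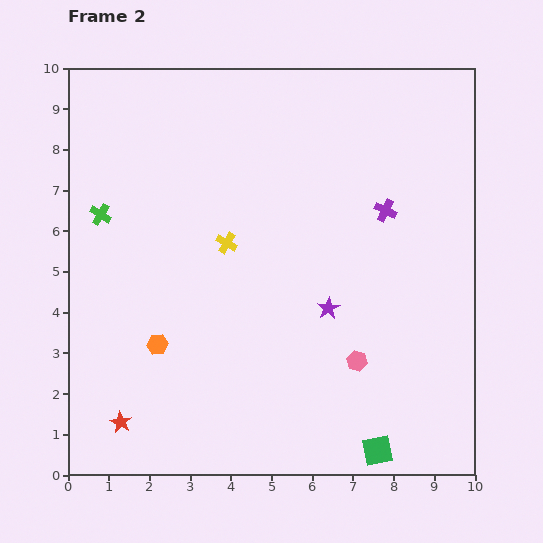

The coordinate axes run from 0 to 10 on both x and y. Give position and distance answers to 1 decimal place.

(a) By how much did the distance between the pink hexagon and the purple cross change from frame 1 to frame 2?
-2.1

Distance in frame 1: 5.9. Distance in frame 2: 3.8.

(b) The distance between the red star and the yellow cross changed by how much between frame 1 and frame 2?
-2.8

Distance in frame 1: 7.9. Distance in frame 2: 5.1.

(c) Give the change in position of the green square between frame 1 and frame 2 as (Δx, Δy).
(0.5, -0.7)

The green square was at (7.1, 1.3) in frame 1 and (7.6, 0.6) in frame 2.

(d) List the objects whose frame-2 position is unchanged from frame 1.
the orange hexagon, the pink hexagon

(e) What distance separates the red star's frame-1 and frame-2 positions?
0.9

The red star moved from (0.6, 0.8) to (1.3, 1.3), a distance of √(0.7² + 0.5²) ≈ 0.9.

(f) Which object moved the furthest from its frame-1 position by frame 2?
the yellow cross

(moved 3.5; next 3.1)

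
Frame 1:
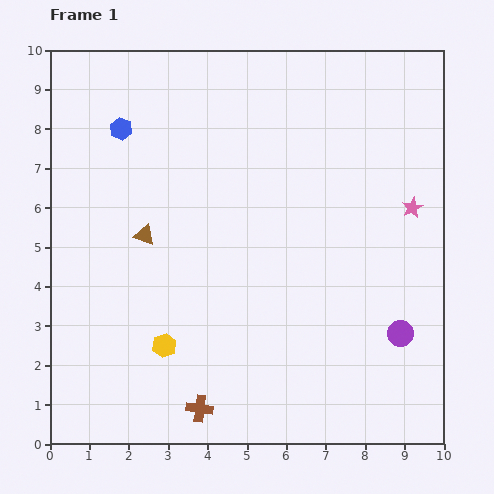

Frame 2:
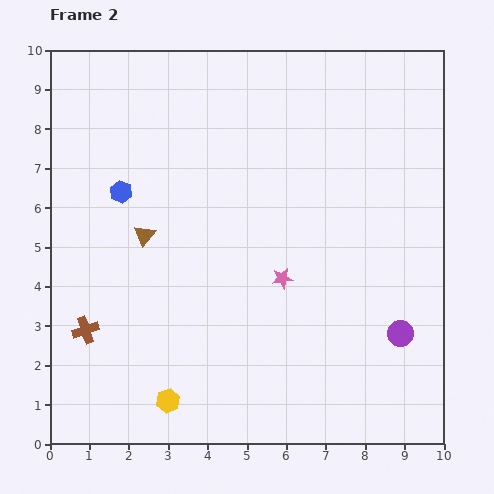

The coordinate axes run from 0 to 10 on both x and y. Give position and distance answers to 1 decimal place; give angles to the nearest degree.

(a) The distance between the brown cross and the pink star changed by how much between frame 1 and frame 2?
-2.2

Distance in frame 1: 7.4. Distance in frame 2: 5.2.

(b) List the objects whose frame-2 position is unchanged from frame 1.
the purple circle, the brown triangle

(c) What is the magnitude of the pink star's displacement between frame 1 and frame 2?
3.8

The pink star moved from (9.2, 6.0) to (5.9, 4.2), a distance of √(3.3² + 1.8²) ≈ 3.8.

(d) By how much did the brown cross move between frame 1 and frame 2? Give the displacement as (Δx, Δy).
(-2.9, 2.0)

The brown cross was at (3.8, 0.9) in frame 1 and (0.9, 2.9) in frame 2.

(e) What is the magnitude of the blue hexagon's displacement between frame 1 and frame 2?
1.6

The blue hexagon moved from (1.8, 8.0) to (1.8, 6.4), a distance of √(0.0² + 1.6²) ≈ 1.6.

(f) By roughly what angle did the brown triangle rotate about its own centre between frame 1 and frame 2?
49° clockwise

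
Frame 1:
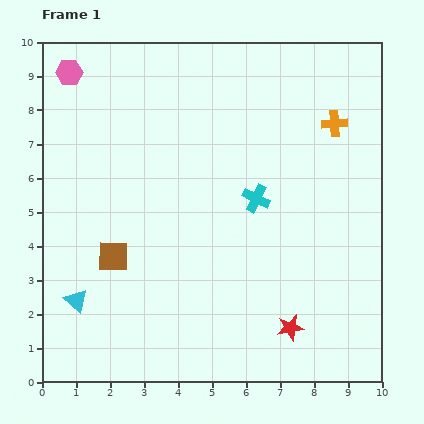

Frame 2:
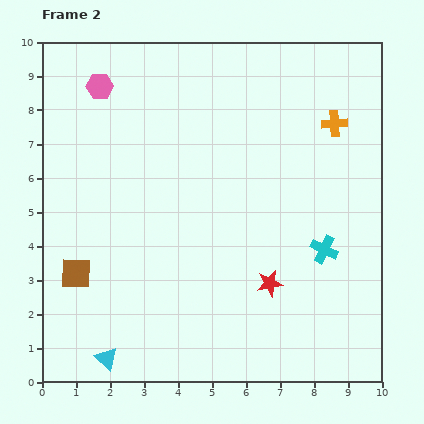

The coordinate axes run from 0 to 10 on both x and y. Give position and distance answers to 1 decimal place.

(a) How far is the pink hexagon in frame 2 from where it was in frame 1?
1.0

The pink hexagon moved from (0.8, 9.1) to (1.7, 8.7), a distance of √(0.9² + 0.4²) ≈ 1.0.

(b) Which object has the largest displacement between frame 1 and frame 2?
the cyan cross

(moved 2.5; next 1.9)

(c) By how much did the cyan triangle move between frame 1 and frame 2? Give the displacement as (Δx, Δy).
(0.9, -1.7)

The cyan triangle was at (1.0, 2.4) in frame 1 and (1.9, 0.7) in frame 2.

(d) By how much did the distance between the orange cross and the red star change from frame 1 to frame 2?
-1.0

Distance in frame 1: 6.1. Distance in frame 2: 5.1.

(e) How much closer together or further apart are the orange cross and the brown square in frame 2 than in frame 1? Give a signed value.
+1.2

Distance in frame 1: 7.6. Distance in frame 2: 8.8.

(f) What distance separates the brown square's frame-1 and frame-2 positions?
1.2

The brown square moved from (2.1, 3.7) to (1.0, 3.2), a distance of √(1.1² + 0.5²) ≈ 1.2.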